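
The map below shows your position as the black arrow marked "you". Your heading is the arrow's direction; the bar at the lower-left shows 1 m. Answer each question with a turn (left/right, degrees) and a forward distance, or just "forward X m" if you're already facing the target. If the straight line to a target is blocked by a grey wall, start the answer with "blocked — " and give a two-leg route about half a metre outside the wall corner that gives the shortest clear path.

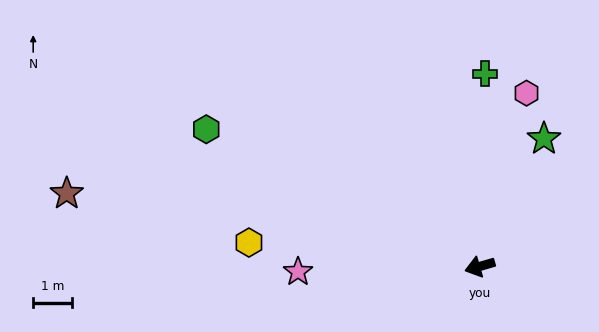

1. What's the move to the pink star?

turn right 14°, forward 4.6 m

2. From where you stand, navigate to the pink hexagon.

turn right 121°, forward 4.6 m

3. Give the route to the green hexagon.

turn right 43°, forward 7.8 m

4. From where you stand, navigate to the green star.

turn right 133°, forward 3.6 m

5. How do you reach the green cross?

turn right 108°, forward 4.9 m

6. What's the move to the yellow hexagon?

turn right 22°, forward 5.9 m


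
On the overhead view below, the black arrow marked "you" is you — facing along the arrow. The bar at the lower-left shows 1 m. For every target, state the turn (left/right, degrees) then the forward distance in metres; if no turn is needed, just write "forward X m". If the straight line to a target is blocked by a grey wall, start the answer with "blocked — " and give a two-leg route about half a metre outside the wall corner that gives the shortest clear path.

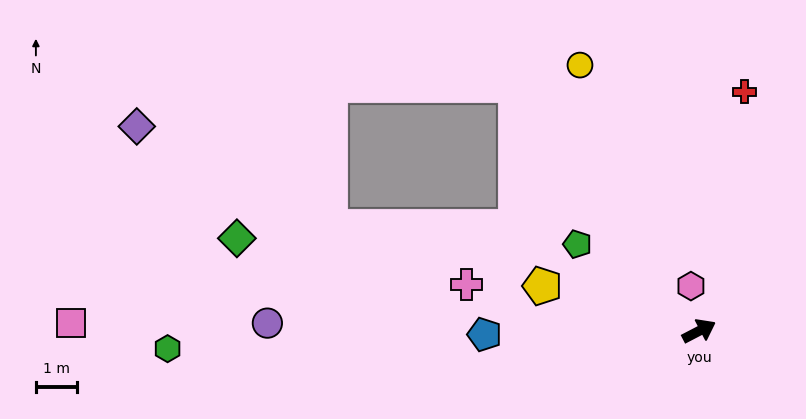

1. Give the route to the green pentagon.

turn left 117°, forward 3.6 m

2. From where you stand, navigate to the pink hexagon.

turn left 73°, forward 1.1 m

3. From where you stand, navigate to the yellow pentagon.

turn left 137°, forward 4.0 m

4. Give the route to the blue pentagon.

turn left 153°, forward 5.2 m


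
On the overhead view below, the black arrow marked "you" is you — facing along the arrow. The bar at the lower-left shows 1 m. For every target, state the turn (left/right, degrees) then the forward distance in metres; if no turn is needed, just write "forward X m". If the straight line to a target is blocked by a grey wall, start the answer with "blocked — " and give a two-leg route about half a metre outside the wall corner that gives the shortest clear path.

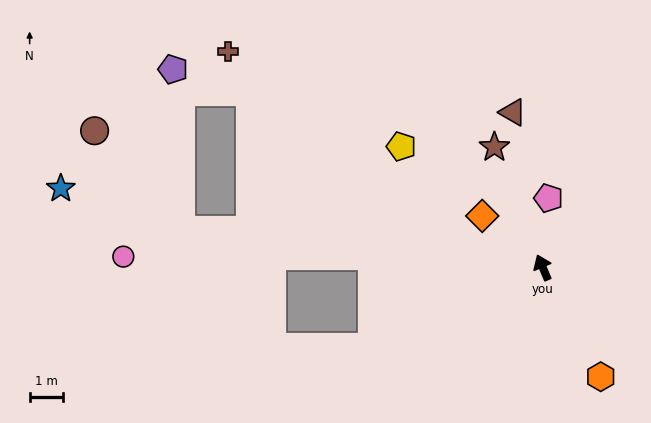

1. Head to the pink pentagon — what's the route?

turn right 28°, forward 2.1 m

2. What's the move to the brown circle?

blocked — turn left 61°, forward 10.8 m, then turn right 43°, forward 3.9 m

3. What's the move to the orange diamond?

turn left 27°, forward 2.4 m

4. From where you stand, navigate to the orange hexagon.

turn right 175°, forward 3.7 m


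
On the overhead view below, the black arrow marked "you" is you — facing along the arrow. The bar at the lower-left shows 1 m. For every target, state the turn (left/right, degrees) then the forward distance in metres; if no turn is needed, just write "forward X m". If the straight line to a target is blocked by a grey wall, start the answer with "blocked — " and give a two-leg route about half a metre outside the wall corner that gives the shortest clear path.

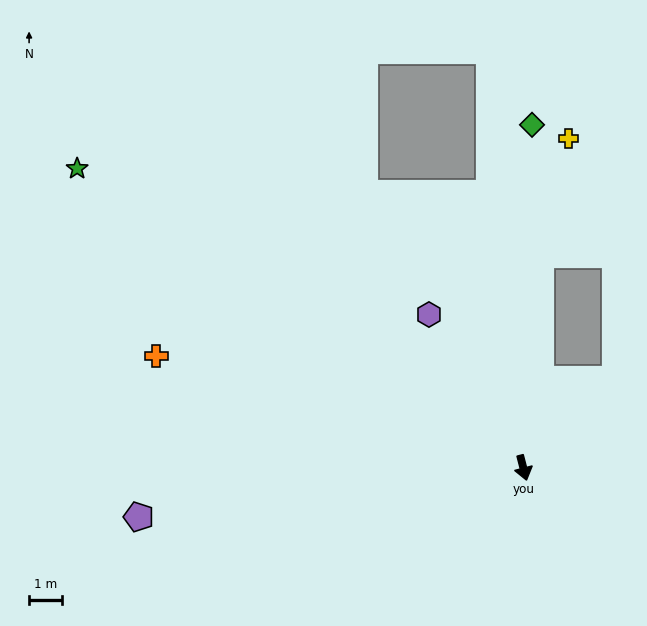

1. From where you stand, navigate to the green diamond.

turn left 164°, forward 10.5 m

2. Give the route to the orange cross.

turn right 121°, forward 11.8 m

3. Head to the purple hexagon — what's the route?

turn right 163°, forward 5.5 m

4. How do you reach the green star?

turn right 138°, forward 16.5 m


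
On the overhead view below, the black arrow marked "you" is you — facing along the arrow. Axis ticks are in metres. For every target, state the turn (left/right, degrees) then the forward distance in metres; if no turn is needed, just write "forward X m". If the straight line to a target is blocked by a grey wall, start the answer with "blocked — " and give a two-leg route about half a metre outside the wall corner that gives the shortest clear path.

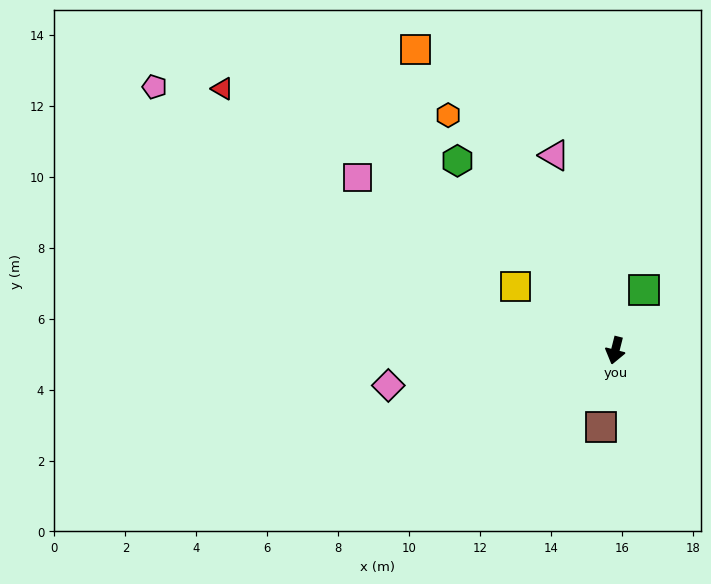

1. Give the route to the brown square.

turn left 3°, forward 2.2 m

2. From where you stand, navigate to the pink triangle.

turn right 149°, forward 5.8 m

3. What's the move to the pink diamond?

turn right 67°, forward 6.5 m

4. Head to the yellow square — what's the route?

turn right 109°, forward 3.3 m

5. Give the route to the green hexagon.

turn right 126°, forward 7.0 m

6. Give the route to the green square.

turn left 169°, forward 1.9 m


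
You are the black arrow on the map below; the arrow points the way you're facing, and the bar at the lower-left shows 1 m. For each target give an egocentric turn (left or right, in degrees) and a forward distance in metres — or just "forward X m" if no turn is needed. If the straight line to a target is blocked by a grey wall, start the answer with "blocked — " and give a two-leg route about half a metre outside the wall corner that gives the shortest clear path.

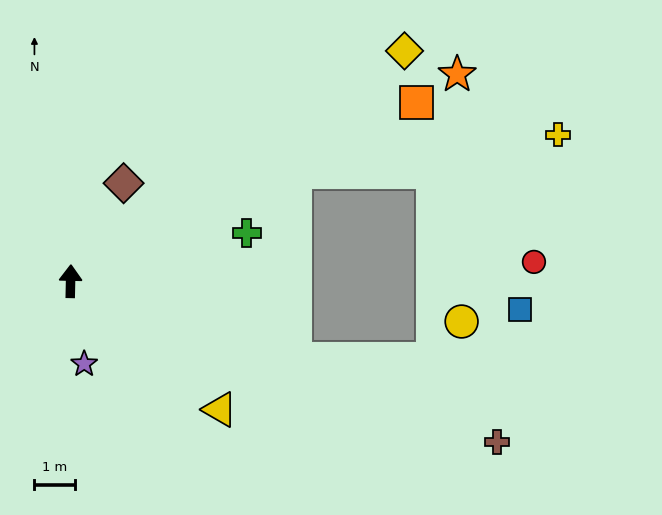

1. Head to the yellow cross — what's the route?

blocked — turn right 63°, forward 6.2 m, then turn right 18°, forward 6.6 m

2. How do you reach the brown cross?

turn right 109°, forward 11.4 m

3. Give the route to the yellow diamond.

turn right 54°, forward 10.1 m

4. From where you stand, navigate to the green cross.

turn right 73°, forward 4.6 m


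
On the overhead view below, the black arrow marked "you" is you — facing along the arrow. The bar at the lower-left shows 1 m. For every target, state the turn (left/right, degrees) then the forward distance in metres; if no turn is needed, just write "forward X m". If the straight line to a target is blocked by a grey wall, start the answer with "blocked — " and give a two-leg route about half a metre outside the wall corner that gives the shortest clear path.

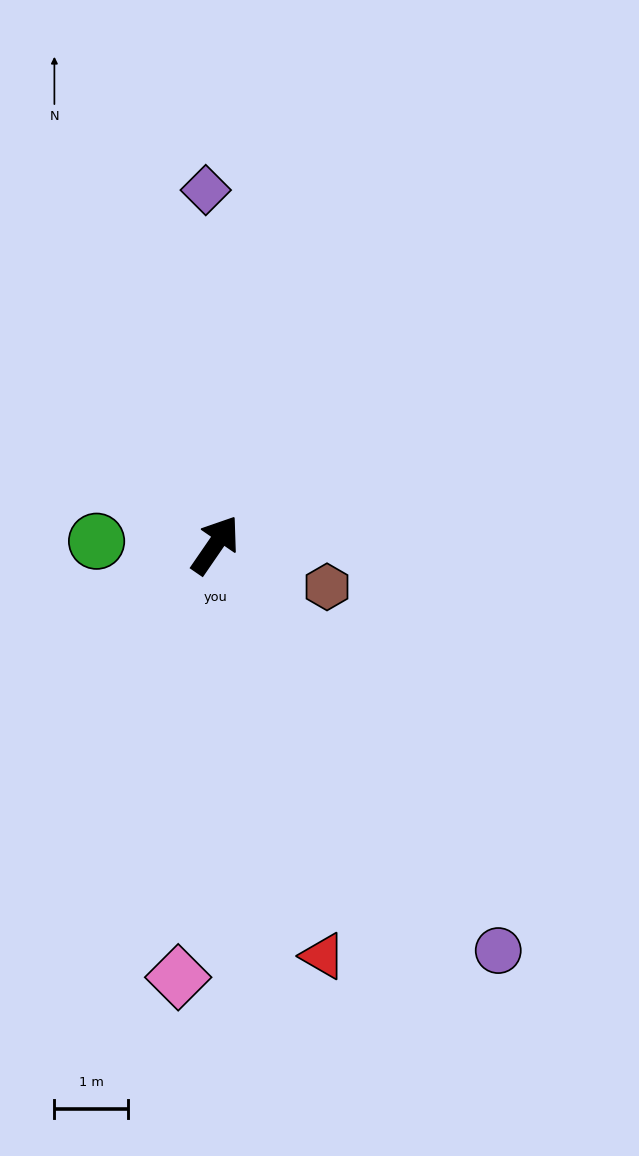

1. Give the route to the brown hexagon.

turn right 76°, forward 1.6 m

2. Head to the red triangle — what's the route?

turn right 131°, forward 5.8 m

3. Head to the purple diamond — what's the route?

turn left 36°, forward 4.8 m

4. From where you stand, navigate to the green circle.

turn left 123°, forward 1.6 m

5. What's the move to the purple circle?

turn right 111°, forward 6.7 m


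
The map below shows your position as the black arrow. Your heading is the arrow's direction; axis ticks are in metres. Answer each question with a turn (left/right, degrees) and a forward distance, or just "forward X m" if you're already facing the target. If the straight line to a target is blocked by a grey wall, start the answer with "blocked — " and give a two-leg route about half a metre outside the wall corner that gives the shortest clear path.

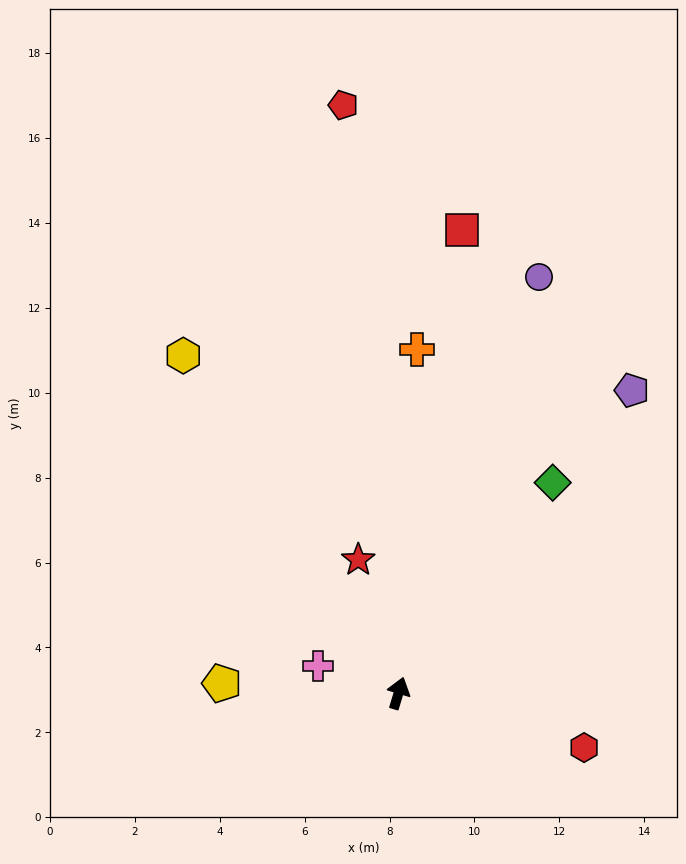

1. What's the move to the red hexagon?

turn right 90°, forward 4.6 m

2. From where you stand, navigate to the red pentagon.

turn left 22°, forward 13.9 m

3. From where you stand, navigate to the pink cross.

turn left 88°, forward 2.0 m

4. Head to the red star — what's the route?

turn left 34°, forward 3.3 m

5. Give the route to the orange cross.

turn left 14°, forward 8.1 m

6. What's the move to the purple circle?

forward 10.3 m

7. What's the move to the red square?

turn left 9°, forward 11.0 m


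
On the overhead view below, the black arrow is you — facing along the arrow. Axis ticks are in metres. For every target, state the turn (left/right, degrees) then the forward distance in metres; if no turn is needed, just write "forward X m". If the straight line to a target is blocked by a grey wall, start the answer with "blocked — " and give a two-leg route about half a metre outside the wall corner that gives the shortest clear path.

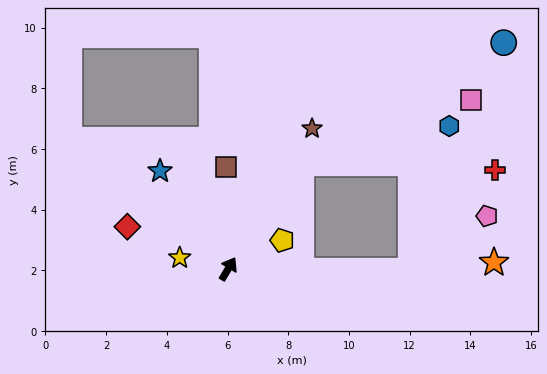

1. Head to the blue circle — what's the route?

blocked — turn right 4°, forward 4.2 m, then turn right 24°, forward 7.8 m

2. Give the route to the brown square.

turn left 32°, forward 3.4 m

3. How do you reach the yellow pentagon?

turn right 31°, forward 2.0 m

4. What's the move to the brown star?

forward 5.4 m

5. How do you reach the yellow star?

turn left 108°, forward 1.6 m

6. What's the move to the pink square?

blocked — turn right 4°, forward 4.2 m, then turn right 35°, forward 6.0 m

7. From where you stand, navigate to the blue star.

turn left 66°, forward 3.9 m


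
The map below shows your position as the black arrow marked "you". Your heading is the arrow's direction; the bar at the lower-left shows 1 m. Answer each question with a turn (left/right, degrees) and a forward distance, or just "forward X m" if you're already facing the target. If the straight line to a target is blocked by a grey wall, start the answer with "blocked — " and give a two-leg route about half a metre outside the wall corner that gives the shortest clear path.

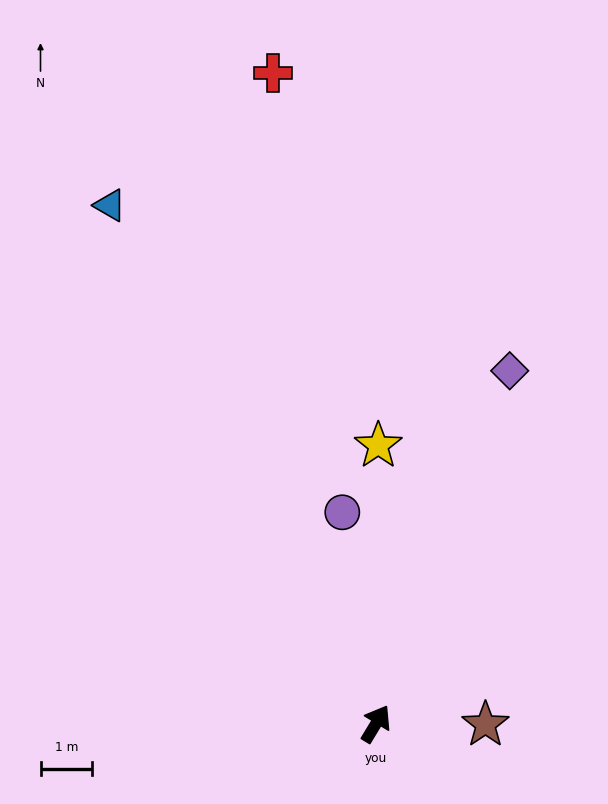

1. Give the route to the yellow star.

turn left 31°, forward 5.4 m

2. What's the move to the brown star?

turn right 59°, forward 2.1 m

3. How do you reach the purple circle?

turn left 40°, forward 4.2 m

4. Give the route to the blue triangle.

turn left 58°, forward 11.3 m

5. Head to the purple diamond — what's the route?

turn left 10°, forward 7.3 m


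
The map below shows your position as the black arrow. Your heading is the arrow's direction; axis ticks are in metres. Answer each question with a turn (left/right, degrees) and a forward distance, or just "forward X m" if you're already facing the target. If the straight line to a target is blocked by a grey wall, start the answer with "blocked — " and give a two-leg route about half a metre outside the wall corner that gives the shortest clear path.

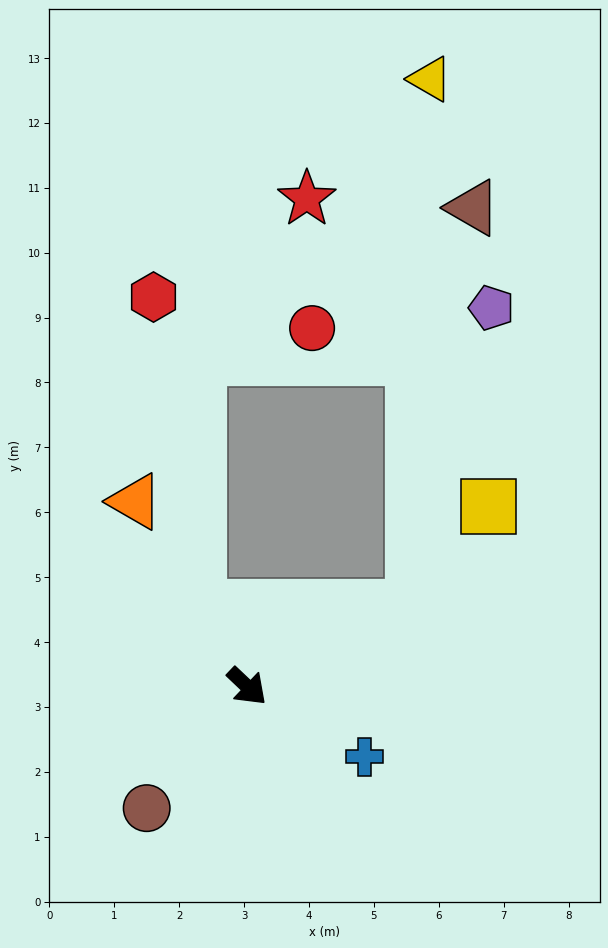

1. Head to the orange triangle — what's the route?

turn left 165°, forward 3.3 m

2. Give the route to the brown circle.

turn right 86°, forward 2.4 m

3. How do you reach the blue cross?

turn left 13°, forward 2.1 m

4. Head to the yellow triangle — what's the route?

blocked — turn left 69°, forward 2.8 m, then turn left 63°, forward 8.1 m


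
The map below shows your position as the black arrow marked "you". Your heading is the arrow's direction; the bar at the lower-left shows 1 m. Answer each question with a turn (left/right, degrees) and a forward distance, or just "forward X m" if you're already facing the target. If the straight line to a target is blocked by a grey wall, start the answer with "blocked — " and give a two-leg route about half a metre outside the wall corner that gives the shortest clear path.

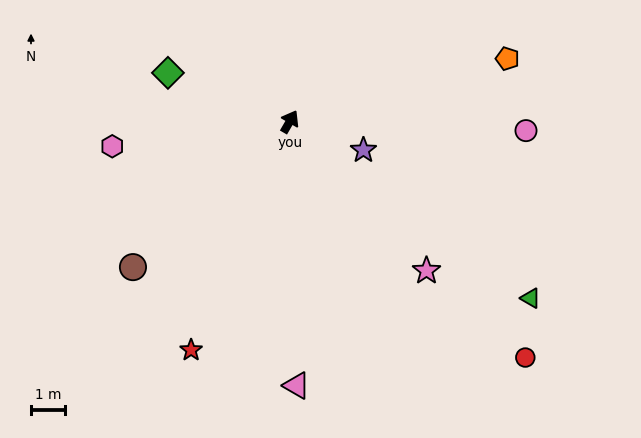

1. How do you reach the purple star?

turn right 81°, forward 2.4 m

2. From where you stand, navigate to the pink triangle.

turn right 148°, forward 7.9 m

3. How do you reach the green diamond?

turn left 98°, forward 3.9 m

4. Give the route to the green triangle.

turn right 96°, forward 8.9 m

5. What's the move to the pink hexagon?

turn left 128°, forward 5.3 m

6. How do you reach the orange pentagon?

turn right 44°, forward 6.8 m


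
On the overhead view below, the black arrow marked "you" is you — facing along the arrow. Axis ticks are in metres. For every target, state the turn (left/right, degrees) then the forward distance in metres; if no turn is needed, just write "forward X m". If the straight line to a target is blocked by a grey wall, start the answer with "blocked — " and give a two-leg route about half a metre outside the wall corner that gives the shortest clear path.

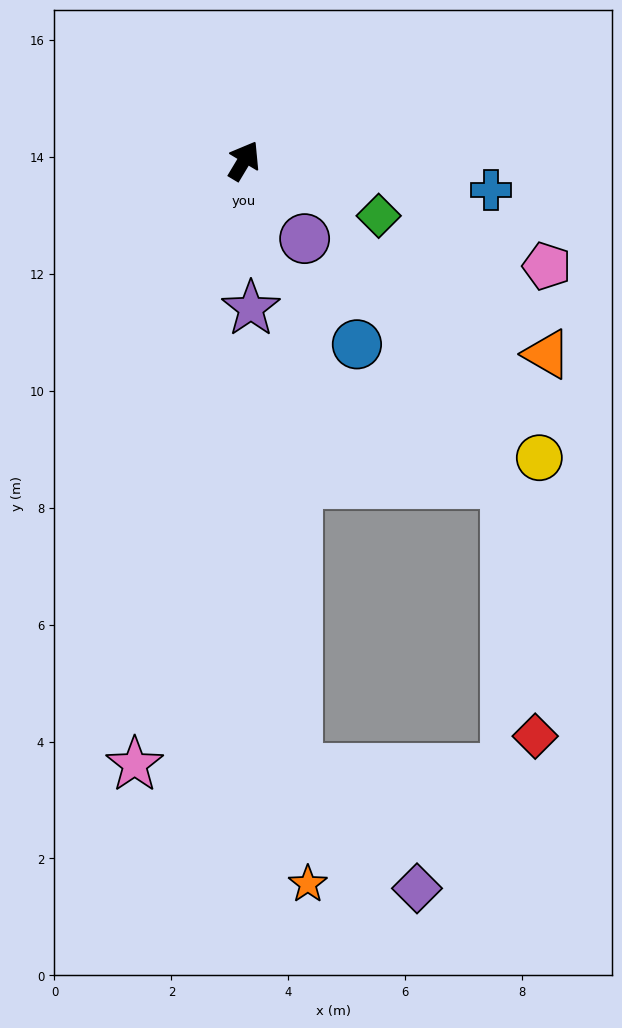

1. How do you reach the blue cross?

turn right 66°, forward 4.3 m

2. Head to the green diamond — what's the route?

turn right 81°, forward 2.5 m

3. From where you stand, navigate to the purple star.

turn right 146°, forward 2.5 m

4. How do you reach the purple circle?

turn right 111°, forward 1.7 m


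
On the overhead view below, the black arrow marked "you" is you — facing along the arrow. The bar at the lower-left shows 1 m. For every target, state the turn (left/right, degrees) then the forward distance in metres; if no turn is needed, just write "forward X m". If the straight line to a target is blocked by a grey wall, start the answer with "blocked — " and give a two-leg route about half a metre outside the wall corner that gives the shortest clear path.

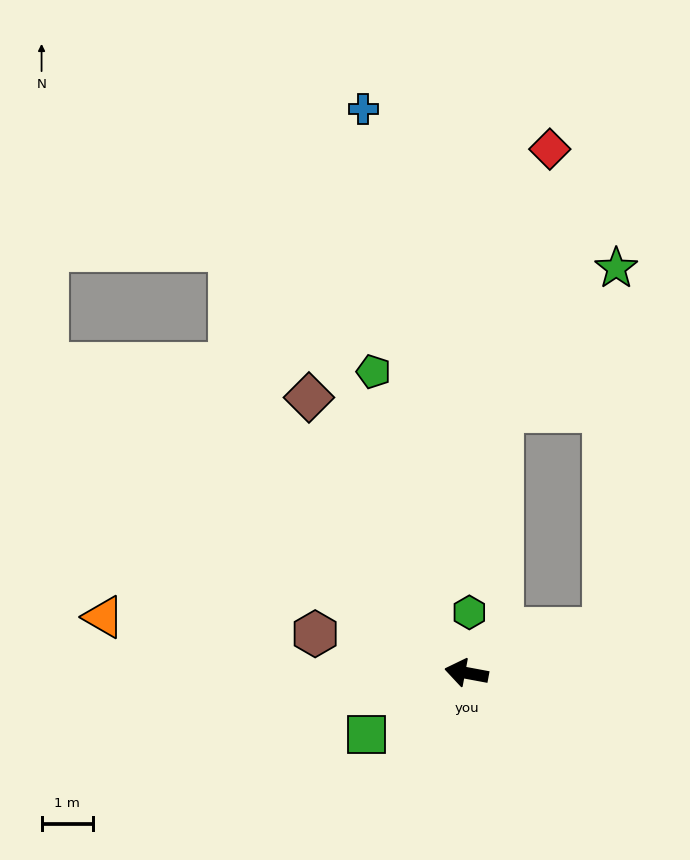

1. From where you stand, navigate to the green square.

turn left 42°, forward 2.3 m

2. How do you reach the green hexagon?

turn right 82°, forward 1.2 m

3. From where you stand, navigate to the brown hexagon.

turn right 4°, forward 3.0 m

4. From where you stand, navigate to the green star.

blocked — turn right 152°, forward 2.8 m, then turn left 71°, forward 7.0 m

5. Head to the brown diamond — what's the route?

turn right 50°, forward 6.2 m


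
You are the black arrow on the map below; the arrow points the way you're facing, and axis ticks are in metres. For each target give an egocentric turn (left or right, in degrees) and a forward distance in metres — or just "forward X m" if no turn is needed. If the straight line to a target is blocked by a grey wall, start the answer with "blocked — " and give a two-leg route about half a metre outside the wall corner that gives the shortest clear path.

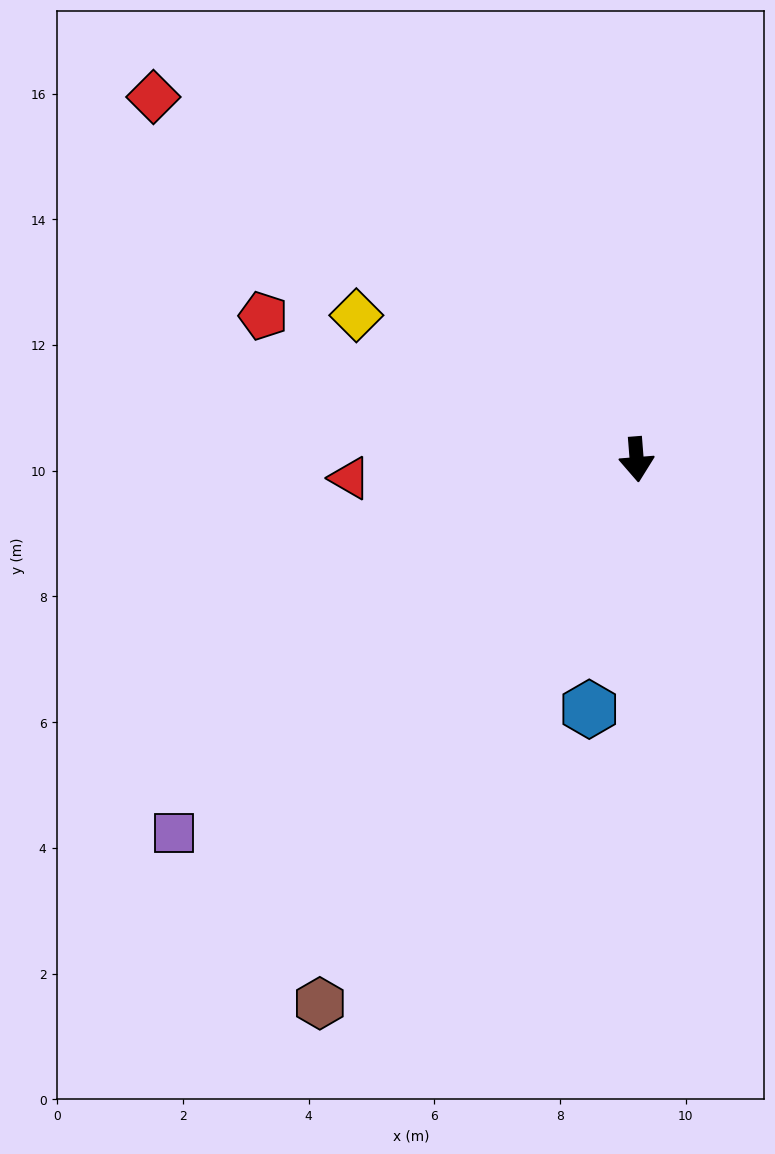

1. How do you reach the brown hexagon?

turn right 35°, forward 10.0 m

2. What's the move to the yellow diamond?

turn right 122°, forward 5.0 m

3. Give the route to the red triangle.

turn right 91°, forward 4.6 m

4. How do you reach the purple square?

turn right 56°, forward 9.5 m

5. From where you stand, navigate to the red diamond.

turn right 131°, forward 9.6 m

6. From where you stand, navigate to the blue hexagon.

turn right 15°, forward 4.0 m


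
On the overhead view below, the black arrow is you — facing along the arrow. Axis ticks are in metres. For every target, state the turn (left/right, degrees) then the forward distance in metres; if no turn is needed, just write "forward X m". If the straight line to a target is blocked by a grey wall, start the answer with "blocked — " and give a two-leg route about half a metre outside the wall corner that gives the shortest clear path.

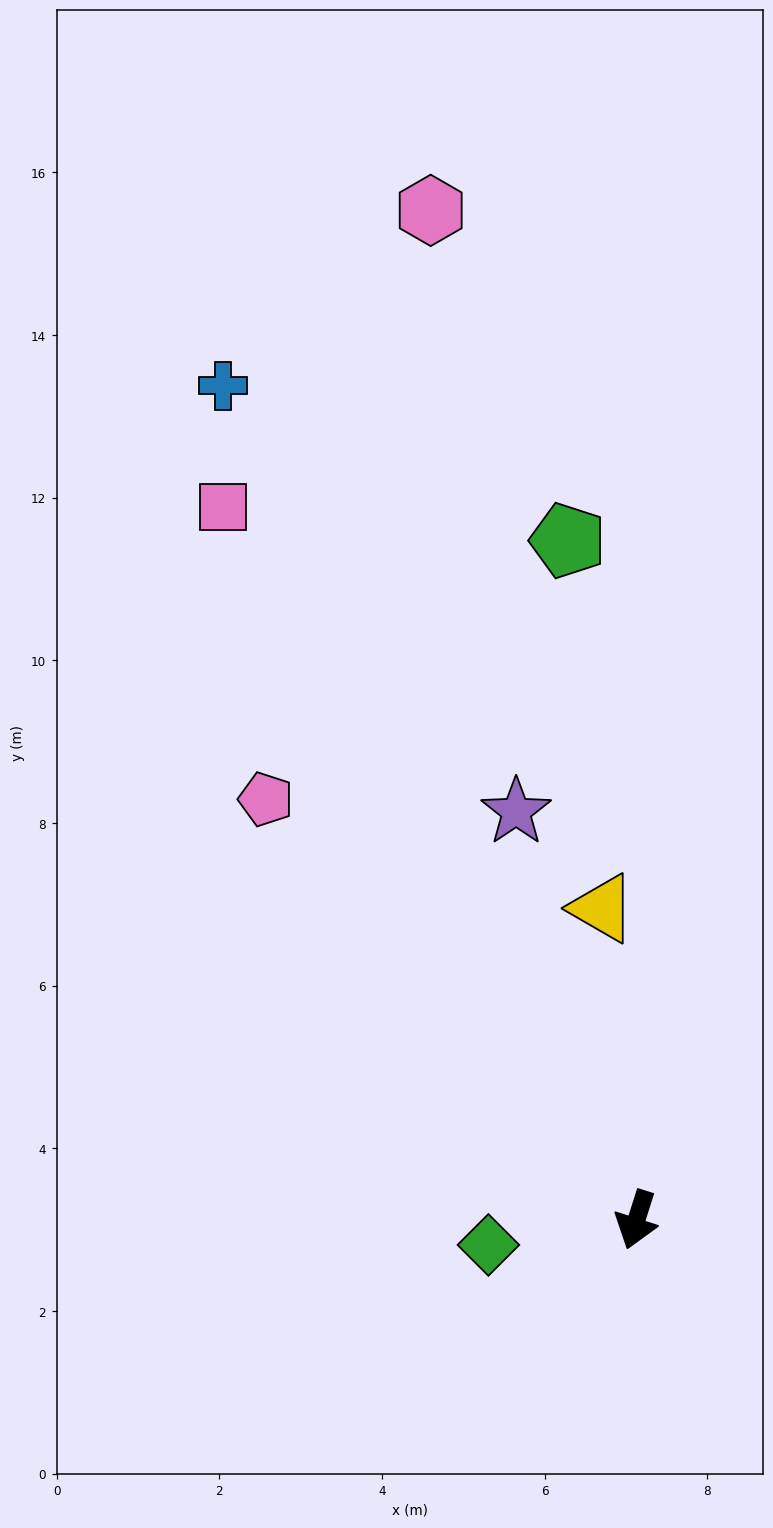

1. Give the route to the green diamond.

turn right 63°, forward 1.8 m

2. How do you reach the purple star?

turn right 146°, forward 5.2 m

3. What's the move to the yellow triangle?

turn right 156°, forward 3.9 m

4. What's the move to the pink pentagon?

turn right 121°, forward 6.9 m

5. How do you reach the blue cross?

turn right 136°, forward 11.4 m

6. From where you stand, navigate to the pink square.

turn right 132°, forward 10.1 m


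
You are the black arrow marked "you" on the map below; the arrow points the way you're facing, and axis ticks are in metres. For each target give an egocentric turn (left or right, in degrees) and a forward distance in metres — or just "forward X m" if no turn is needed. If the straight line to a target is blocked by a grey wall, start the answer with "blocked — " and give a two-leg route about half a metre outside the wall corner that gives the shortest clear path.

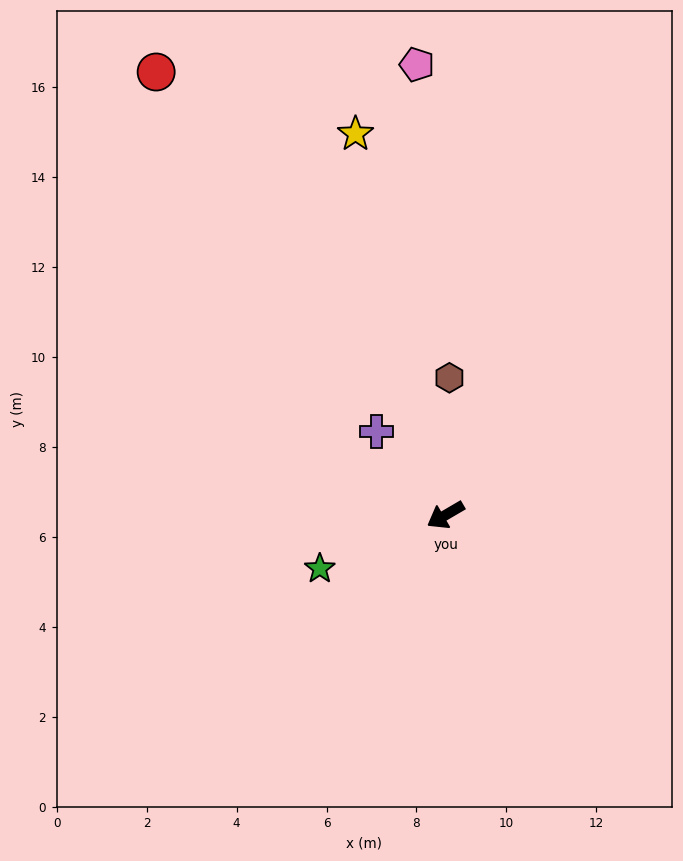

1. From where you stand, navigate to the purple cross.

turn right 81°, forward 2.4 m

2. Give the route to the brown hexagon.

turn right 122°, forward 3.1 m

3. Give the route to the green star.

turn right 7°, forward 3.0 m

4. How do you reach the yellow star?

turn right 107°, forward 8.7 m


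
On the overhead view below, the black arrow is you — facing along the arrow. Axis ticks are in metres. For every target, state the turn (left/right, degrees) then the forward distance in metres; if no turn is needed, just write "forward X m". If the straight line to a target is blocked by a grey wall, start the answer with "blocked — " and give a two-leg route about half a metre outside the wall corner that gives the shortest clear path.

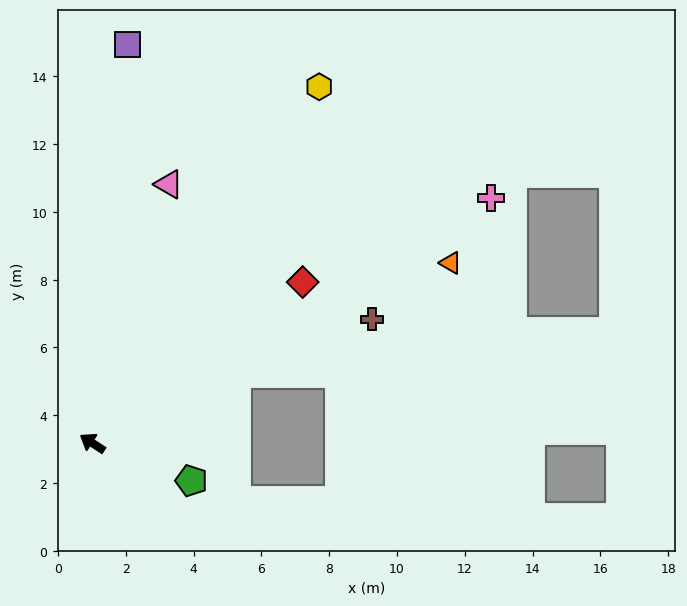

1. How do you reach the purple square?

turn right 62°, forward 11.8 m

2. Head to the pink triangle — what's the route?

turn right 74°, forward 8.0 m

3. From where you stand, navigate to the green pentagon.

turn right 168°, forward 3.1 m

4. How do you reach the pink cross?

turn right 115°, forward 13.8 m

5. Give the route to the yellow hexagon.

turn right 90°, forward 12.5 m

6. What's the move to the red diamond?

turn right 110°, forward 7.8 m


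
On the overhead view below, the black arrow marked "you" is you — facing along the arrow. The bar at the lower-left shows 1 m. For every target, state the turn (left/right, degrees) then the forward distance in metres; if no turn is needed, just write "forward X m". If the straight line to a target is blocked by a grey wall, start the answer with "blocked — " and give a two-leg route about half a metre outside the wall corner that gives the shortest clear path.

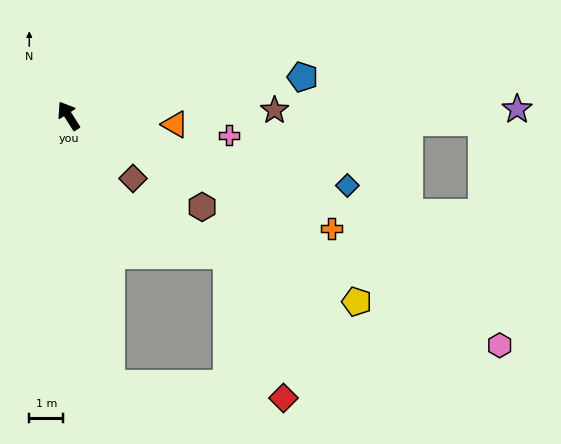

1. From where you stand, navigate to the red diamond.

blocked — turn left 157°, forward 8.0 m, then turn left 76°, forward 5.1 m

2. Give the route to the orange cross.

turn right 146°, forward 8.4 m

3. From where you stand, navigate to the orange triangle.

turn right 127°, forward 3.1 m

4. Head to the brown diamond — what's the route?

turn right 167°, forward 2.6 m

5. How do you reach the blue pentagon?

turn right 113°, forward 7.0 m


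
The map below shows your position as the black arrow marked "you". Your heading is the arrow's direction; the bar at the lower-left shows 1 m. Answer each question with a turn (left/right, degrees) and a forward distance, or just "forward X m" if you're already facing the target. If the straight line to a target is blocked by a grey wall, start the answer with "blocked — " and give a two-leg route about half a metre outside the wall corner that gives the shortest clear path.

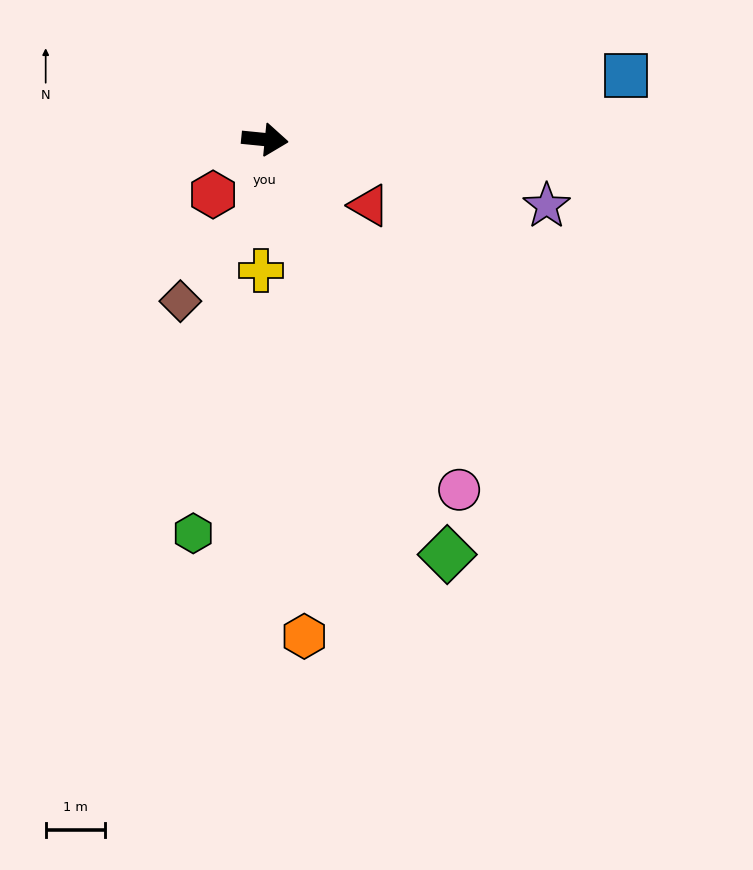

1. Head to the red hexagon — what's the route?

turn right 128°, forward 1.3 m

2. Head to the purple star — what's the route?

turn right 8°, forward 4.9 m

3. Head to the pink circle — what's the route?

turn right 55°, forward 6.8 m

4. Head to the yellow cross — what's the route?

turn right 86°, forward 2.2 m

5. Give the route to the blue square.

turn left 16°, forward 6.2 m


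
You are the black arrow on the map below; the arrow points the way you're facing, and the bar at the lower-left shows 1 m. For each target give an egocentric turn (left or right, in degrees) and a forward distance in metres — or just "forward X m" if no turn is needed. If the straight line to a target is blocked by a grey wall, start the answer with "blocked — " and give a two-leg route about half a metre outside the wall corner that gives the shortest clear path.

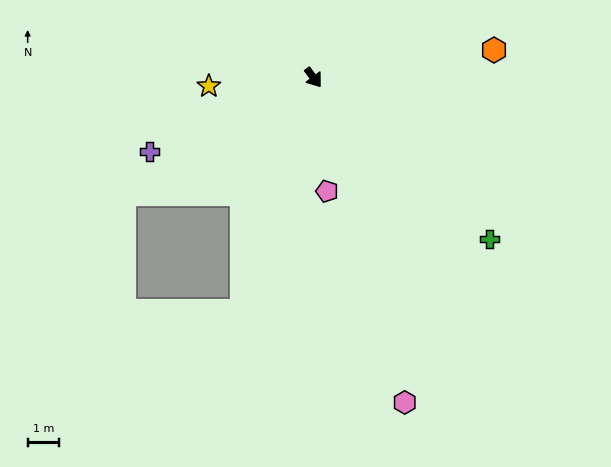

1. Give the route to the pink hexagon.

turn right 21°, forward 10.8 m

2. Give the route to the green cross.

turn left 11°, forward 7.7 m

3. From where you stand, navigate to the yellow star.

turn right 122°, forward 3.4 m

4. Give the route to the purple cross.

turn right 103°, forward 5.8 m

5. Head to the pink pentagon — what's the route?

turn right 30°, forward 3.7 m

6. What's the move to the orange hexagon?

turn left 62°, forward 5.9 m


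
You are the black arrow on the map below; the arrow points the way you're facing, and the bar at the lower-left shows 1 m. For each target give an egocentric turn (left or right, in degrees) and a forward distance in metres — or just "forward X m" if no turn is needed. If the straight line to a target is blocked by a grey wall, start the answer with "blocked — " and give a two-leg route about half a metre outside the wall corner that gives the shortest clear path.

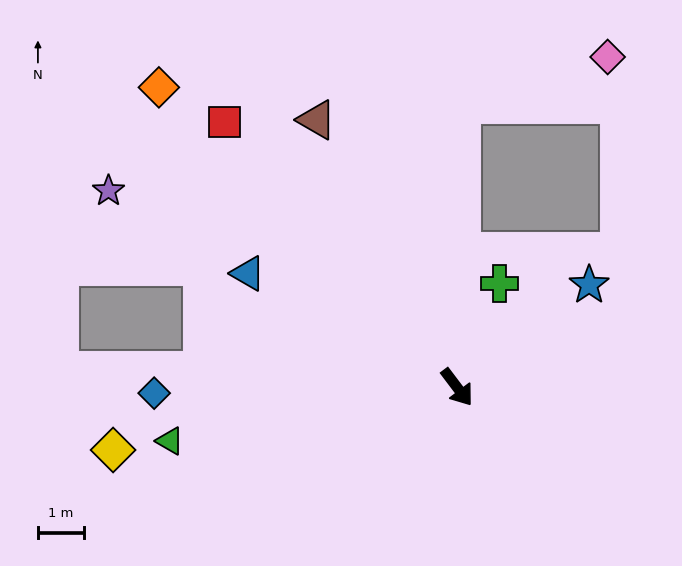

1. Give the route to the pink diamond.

blocked — turn left 142°, forward 6.2 m, then turn right 71°, forward 3.4 m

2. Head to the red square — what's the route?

turn right 176°, forward 7.7 m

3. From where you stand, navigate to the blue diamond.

turn right 126°, forward 6.6 m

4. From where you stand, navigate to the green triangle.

turn right 116°, forward 6.4 m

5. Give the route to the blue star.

turn left 91°, forward 3.7 m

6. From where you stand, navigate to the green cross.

turn left 121°, forward 2.5 m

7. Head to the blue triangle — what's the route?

turn right 156°, forward 5.2 m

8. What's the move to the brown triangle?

turn left 171°, forward 6.6 m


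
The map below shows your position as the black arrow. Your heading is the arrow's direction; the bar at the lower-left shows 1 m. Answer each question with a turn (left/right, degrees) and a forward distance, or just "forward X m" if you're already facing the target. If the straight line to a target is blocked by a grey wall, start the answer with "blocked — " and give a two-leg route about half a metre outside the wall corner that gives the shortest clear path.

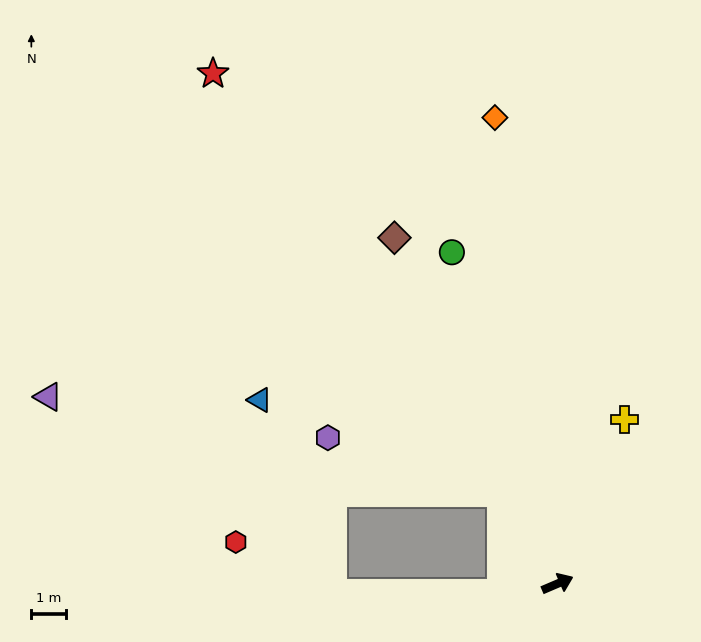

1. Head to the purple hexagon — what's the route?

blocked — turn left 98°, forward 3.1 m, then turn left 41°, forward 5.2 m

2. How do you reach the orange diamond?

turn left 75°, forward 13.5 m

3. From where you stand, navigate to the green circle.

turn left 85°, forward 10.0 m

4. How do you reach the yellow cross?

turn left 45°, forward 5.1 m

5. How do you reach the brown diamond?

turn left 92°, forward 11.0 m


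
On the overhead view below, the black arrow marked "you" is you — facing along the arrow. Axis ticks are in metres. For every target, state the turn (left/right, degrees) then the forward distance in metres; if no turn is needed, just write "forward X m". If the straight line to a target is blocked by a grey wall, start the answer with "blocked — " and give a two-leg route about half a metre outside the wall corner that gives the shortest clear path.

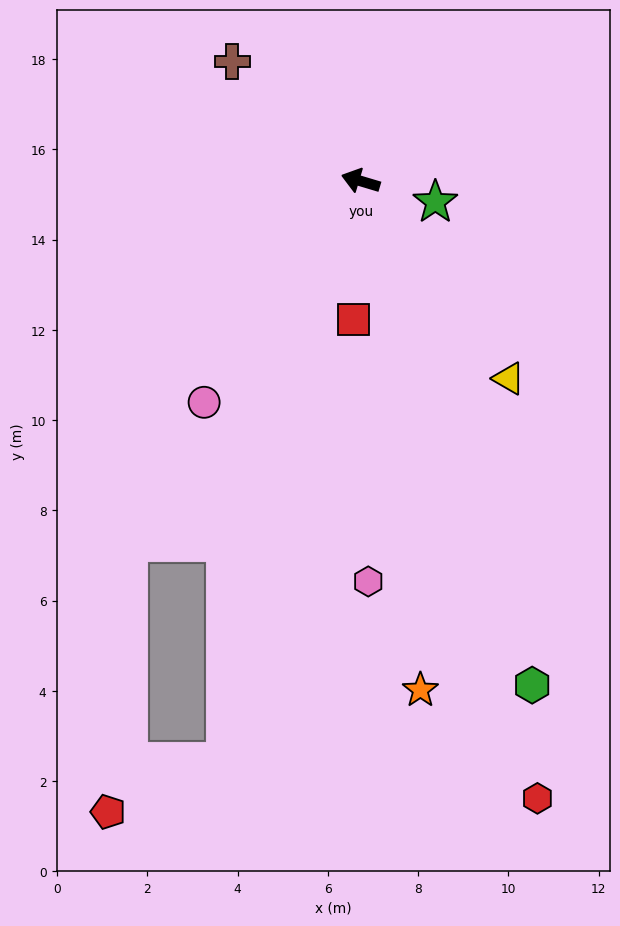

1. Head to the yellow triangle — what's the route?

turn left 144°, forward 5.5 m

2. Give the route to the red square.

turn left 104°, forward 3.1 m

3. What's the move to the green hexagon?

turn left 125°, forward 11.8 m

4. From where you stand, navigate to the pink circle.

turn left 71°, forward 6.0 m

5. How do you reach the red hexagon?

turn left 123°, forward 14.2 m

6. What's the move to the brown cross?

turn right 26°, forward 3.9 m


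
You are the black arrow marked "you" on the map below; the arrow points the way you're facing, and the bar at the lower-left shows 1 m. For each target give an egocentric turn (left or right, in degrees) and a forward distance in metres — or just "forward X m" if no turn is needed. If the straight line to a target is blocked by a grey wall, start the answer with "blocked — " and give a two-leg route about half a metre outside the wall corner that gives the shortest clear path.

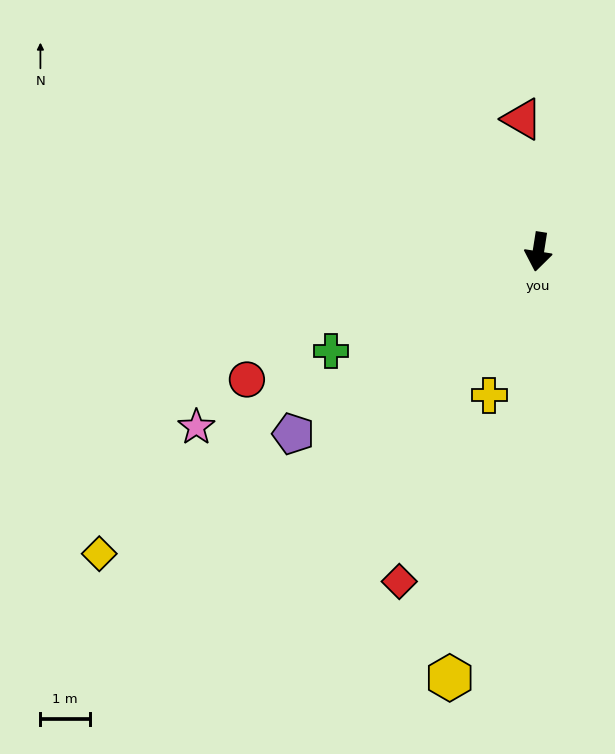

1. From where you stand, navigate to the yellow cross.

turn right 10°, forward 3.1 m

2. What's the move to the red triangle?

turn right 164°, forward 2.7 m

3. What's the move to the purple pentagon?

turn right 44°, forward 6.2 m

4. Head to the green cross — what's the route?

turn right 55°, forward 4.6 m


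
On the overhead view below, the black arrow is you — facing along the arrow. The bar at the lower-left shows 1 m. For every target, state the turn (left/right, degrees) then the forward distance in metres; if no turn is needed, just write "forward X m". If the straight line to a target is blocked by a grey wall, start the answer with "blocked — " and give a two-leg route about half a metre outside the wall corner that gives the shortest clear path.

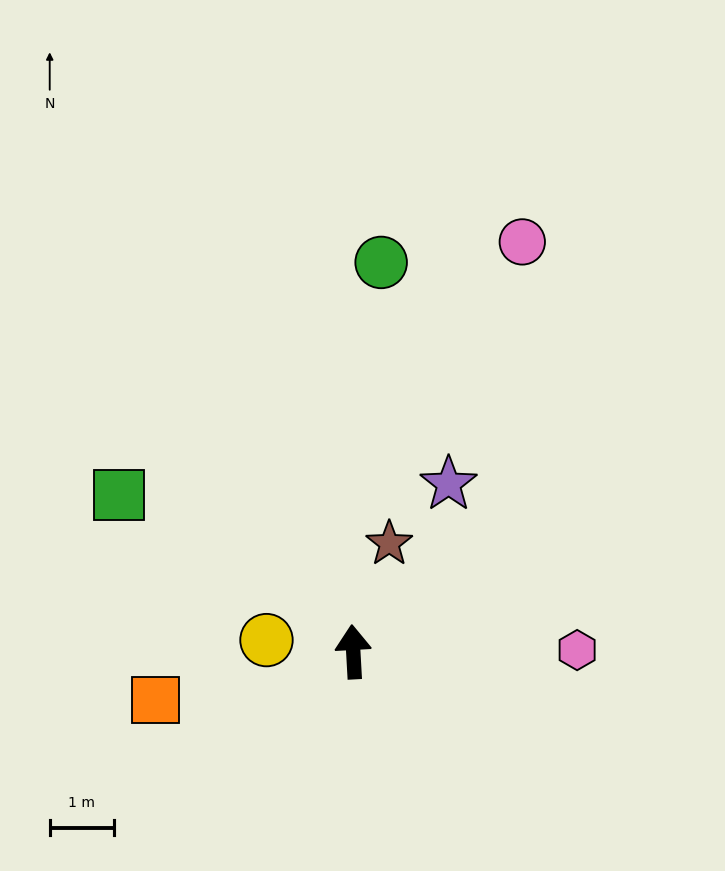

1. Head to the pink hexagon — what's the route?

turn right 93°, forward 3.5 m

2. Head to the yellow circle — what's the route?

turn left 79°, forward 1.4 m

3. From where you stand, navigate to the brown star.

turn right 22°, forward 1.8 m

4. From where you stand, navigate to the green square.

turn left 53°, forward 4.4 m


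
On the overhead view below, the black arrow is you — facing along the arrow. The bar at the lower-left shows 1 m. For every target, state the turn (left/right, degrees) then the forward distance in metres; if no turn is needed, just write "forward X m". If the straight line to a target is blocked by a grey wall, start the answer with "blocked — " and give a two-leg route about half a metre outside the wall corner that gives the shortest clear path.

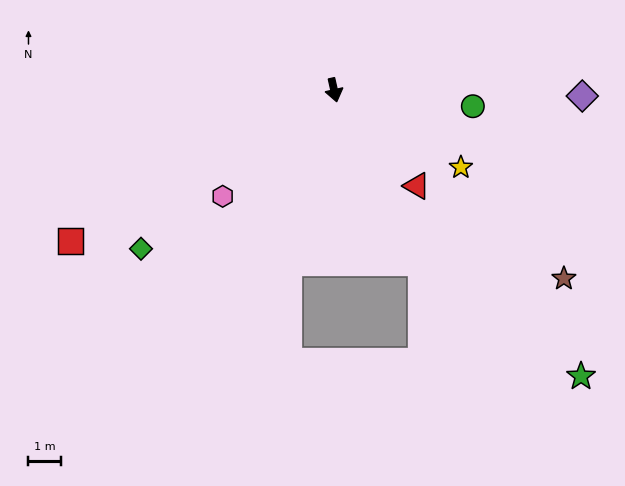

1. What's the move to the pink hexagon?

turn right 59°, forward 4.7 m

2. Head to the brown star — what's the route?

turn left 38°, forward 9.1 m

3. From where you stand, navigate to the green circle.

turn left 71°, forward 4.3 m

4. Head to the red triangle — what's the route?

turn left 28°, forward 3.9 m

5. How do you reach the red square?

turn right 73°, forward 9.3 m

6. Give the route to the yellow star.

turn left 46°, forward 4.6 m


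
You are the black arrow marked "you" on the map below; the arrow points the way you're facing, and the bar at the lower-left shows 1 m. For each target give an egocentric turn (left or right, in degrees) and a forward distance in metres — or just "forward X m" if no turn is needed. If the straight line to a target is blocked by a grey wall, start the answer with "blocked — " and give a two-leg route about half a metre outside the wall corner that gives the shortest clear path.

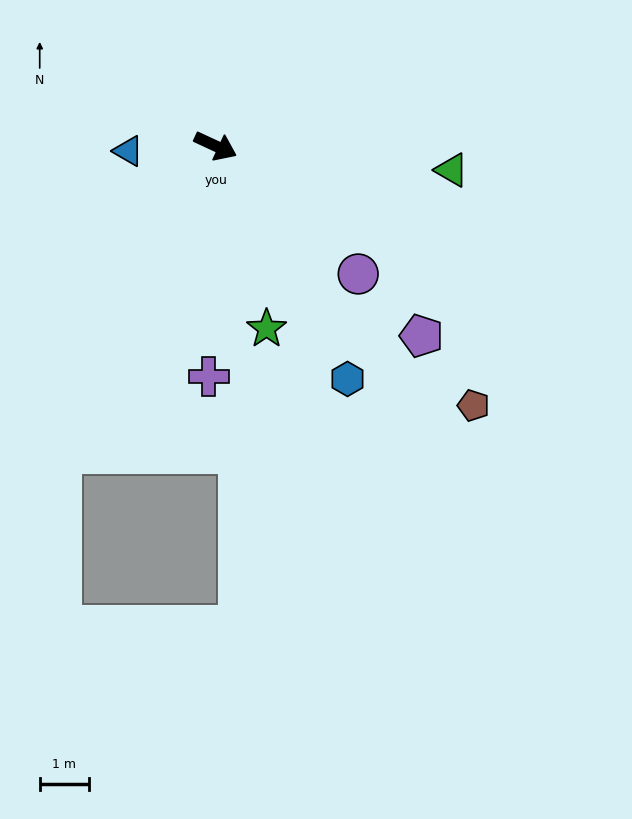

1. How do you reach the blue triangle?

turn right 152°, forward 1.8 m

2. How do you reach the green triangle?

turn left 19°, forward 4.8 m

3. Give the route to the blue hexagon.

turn right 36°, forward 5.4 m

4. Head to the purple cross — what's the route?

turn right 67°, forward 4.7 m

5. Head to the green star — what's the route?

turn right 50°, forward 3.8 m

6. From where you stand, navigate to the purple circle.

turn right 17°, forward 3.9 m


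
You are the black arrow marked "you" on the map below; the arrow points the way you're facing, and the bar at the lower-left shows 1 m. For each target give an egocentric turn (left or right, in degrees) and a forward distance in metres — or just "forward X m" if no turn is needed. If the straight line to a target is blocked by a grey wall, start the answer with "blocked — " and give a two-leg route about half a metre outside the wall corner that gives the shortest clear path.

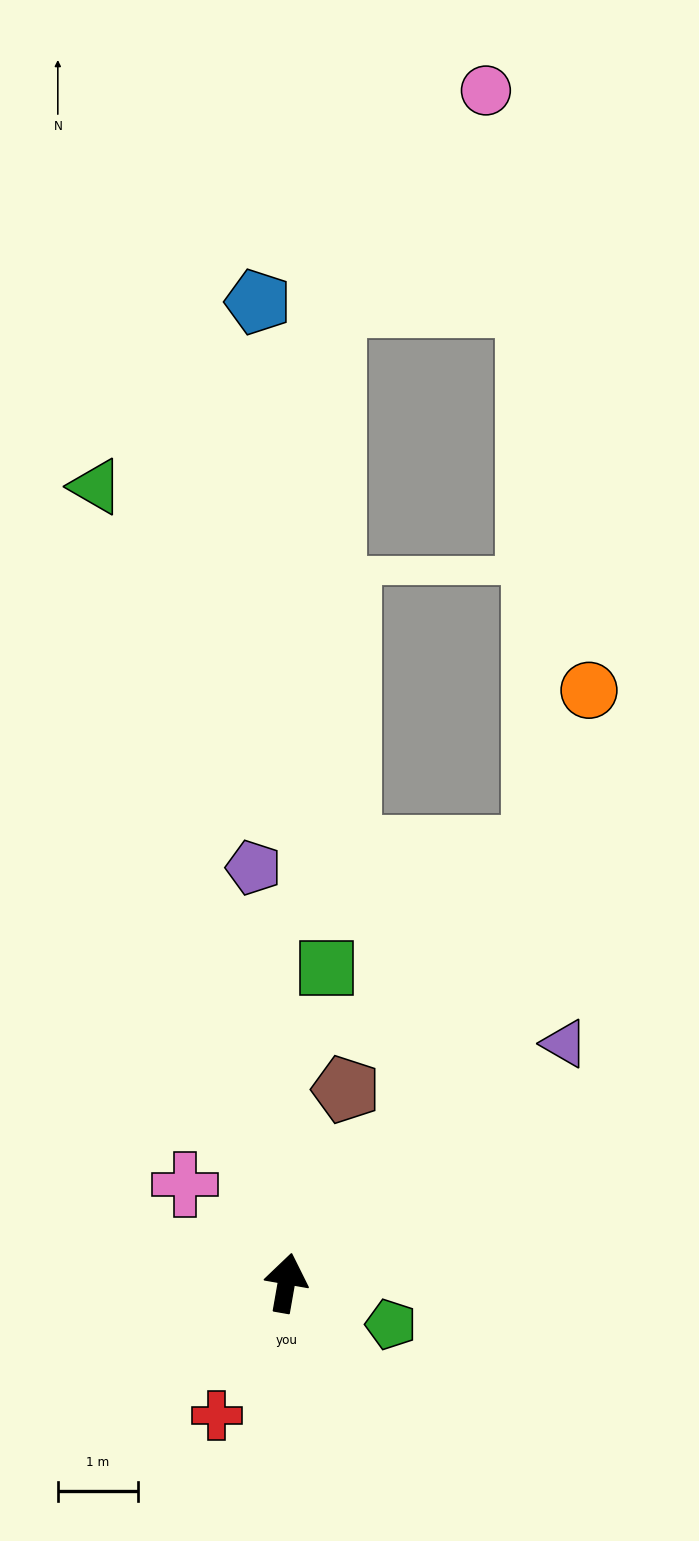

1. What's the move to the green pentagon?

turn right 102°, forward 1.4 m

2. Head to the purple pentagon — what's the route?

turn left 14°, forward 5.2 m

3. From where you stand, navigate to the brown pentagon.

turn right 7°, forward 2.5 m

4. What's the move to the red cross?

turn left 162°, forward 1.9 m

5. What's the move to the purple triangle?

turn right 39°, forward 4.6 m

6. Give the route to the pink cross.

turn left 56°, forward 1.8 m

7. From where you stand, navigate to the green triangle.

turn left 23°, forward 10.2 m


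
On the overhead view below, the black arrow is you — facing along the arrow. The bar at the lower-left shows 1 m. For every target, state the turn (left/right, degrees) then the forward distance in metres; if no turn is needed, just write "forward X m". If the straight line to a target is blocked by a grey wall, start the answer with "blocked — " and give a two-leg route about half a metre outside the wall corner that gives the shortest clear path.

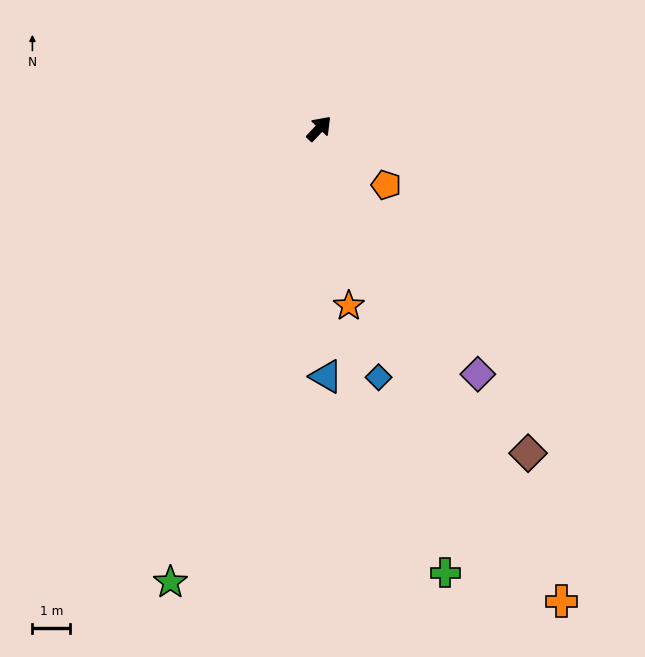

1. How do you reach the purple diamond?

turn right 104°, forward 7.7 m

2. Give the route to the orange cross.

turn right 110°, forward 14.1 m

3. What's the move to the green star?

turn right 155°, forward 12.6 m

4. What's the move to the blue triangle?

turn right 135°, forward 6.6 m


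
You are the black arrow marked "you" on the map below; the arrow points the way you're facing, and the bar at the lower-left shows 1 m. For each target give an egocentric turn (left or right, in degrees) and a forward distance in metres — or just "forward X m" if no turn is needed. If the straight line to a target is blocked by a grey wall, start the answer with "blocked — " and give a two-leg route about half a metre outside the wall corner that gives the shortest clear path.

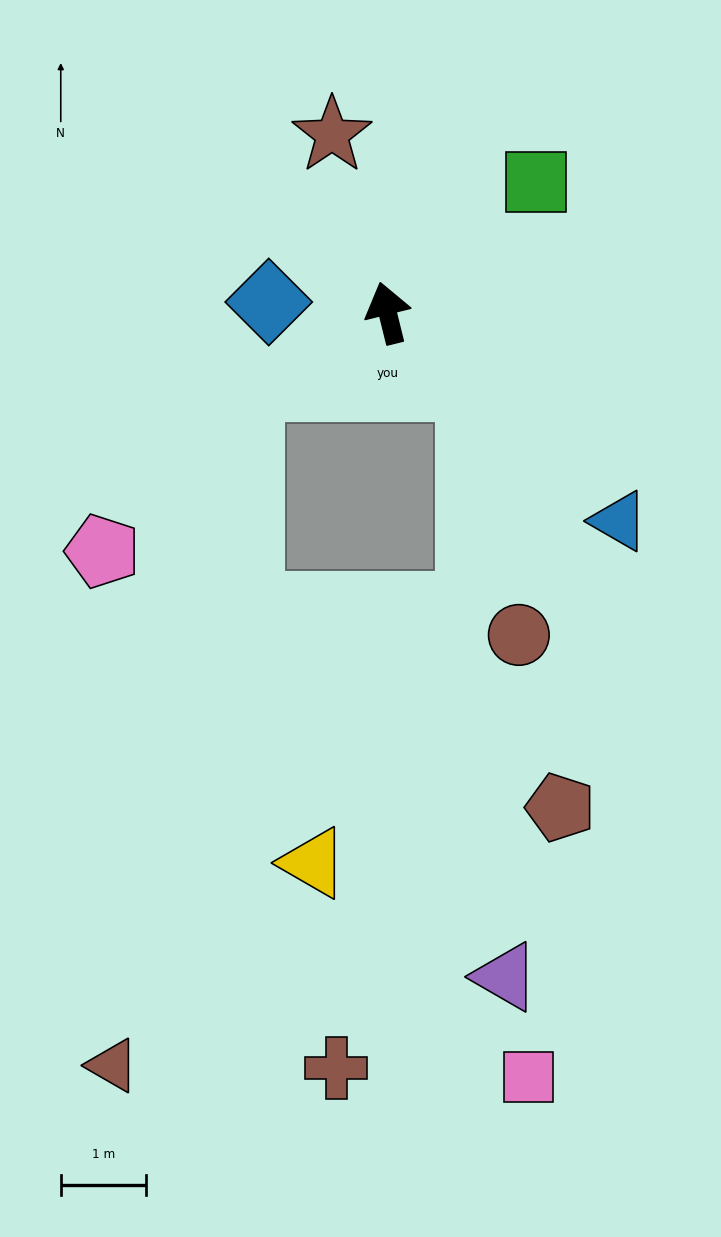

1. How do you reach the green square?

turn right 62°, forward 2.3 m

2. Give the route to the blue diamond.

turn left 71°, forward 1.4 m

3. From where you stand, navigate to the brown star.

turn left 3°, forward 2.2 m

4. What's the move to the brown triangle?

blocked — turn left 103°, forward 1.8 m, then turn left 52°, forward 8.1 m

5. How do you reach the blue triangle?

turn right 146°, forward 3.7 m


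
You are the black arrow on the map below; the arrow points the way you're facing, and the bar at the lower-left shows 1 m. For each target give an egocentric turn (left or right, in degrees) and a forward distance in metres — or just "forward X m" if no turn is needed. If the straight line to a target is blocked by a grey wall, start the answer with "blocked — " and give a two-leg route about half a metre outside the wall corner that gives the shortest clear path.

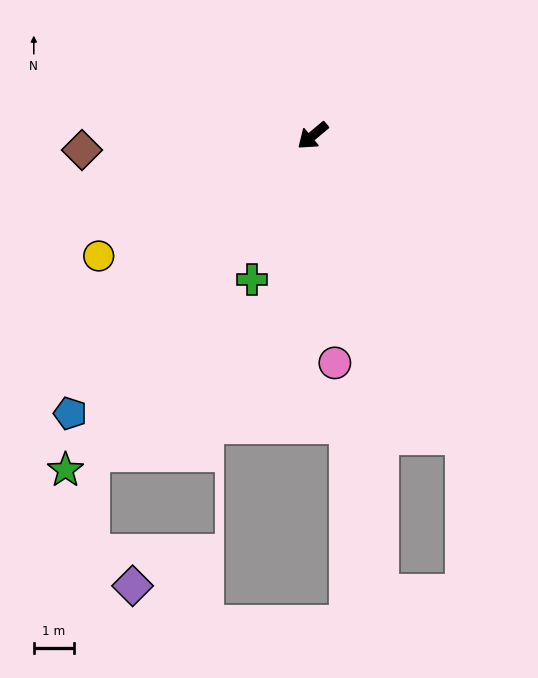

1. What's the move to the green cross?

turn left 27°, forward 3.9 m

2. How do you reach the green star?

turn left 14°, forward 10.3 m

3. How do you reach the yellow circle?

turn right 10°, forward 6.1 m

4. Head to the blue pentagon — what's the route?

turn left 9°, forward 9.1 m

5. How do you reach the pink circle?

turn left 56°, forward 5.7 m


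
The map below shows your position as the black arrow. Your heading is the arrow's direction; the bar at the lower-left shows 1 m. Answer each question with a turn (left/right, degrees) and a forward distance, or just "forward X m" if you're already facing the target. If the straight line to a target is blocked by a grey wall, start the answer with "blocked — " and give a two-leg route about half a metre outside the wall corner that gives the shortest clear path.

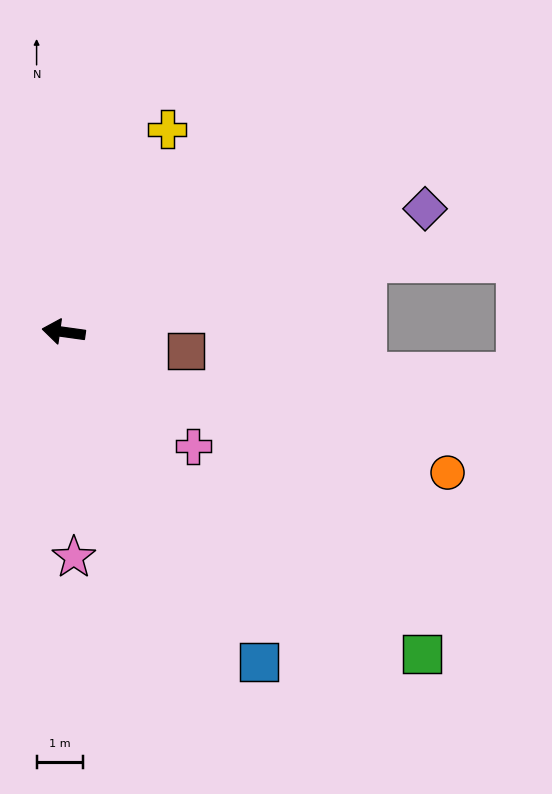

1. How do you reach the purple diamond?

turn right 153°, forward 8.3 m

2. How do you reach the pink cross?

turn left 147°, forward 3.8 m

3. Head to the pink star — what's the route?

turn left 101°, forward 4.9 m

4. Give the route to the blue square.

turn left 129°, forward 8.3 m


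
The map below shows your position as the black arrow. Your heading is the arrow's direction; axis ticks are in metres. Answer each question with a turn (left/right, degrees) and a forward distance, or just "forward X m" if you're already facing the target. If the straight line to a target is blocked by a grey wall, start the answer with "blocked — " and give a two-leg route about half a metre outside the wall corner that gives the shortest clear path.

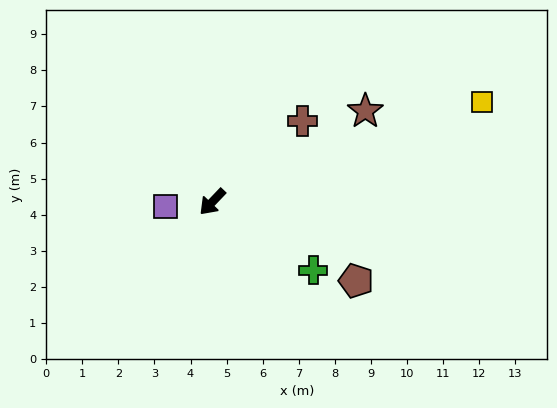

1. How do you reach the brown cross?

turn left 176°, forward 3.4 m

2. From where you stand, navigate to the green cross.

turn left 100°, forward 3.4 m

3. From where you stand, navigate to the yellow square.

turn left 154°, forward 8.0 m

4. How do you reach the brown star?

turn left 164°, forward 4.9 m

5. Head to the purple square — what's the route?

turn right 40°, forward 1.3 m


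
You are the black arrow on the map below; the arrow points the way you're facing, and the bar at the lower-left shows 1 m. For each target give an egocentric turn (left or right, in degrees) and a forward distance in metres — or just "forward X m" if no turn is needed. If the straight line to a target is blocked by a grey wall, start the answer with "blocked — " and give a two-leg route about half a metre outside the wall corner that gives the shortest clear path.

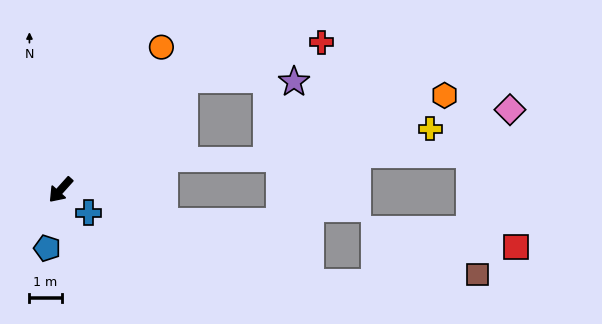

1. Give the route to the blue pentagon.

turn left 29°, forward 1.9 m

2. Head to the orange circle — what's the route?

turn right 173°, forward 5.4 m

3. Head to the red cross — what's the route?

blocked — turn left 174°, forward 5.1 m, then turn right 27°, forward 4.4 m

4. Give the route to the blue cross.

turn left 92°, forward 1.1 m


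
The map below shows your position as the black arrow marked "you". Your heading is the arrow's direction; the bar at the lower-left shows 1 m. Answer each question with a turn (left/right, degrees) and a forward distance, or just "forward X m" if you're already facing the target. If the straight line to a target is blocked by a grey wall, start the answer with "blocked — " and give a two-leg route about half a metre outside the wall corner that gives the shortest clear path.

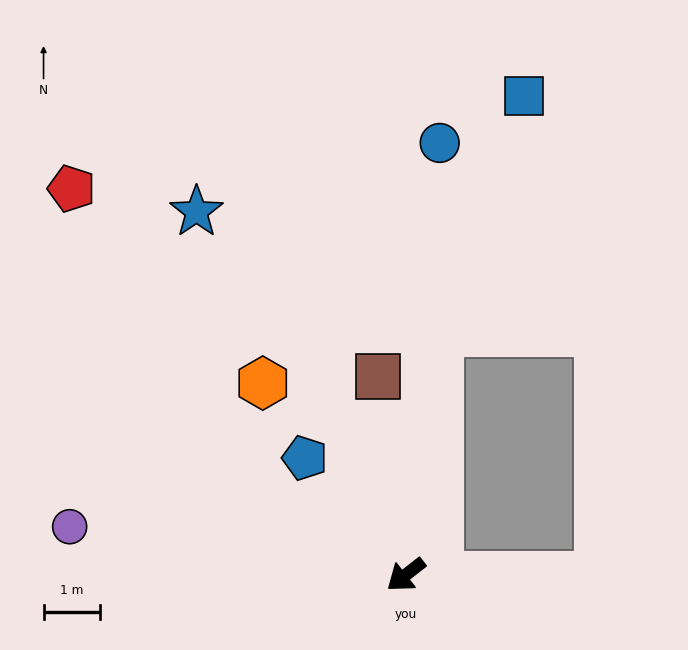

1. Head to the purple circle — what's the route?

turn right 46°, forward 6.0 m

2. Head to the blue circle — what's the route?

turn right 133°, forward 7.7 m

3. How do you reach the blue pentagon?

turn right 87°, forward 2.7 m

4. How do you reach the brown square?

turn right 120°, forward 3.6 m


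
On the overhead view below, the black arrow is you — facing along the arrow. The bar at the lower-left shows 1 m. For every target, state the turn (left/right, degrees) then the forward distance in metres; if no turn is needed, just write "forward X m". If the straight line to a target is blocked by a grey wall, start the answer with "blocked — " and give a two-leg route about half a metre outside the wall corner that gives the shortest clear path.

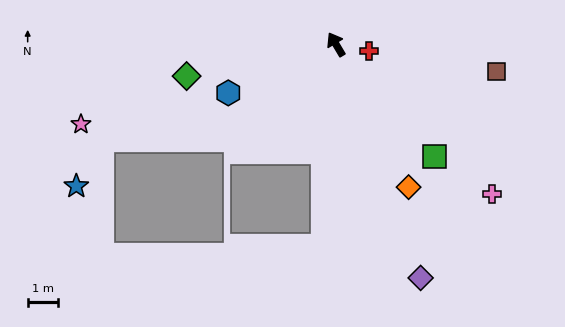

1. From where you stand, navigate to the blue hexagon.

turn left 84°, forward 3.8 m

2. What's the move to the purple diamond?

turn left 169°, forward 8.1 m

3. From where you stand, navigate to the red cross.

turn right 132°, forward 1.1 m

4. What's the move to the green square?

turn right 169°, forward 4.8 m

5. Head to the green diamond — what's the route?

turn left 71°, forward 5.0 m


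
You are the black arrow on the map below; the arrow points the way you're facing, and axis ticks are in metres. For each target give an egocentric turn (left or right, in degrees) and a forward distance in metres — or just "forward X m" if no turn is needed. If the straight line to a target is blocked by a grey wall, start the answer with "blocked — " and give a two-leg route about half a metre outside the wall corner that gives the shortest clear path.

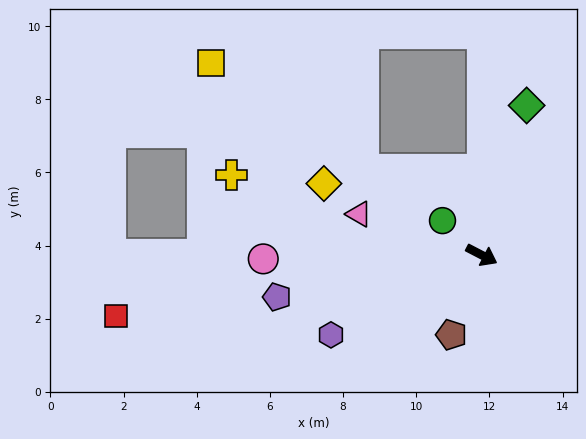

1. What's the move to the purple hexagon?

turn right 125°, forward 4.7 m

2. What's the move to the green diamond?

turn left 101°, forward 4.3 m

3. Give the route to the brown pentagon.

turn right 83°, forward 2.3 m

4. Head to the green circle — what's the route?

turn left 166°, forward 1.4 m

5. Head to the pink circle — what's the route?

turn right 152°, forward 6.0 m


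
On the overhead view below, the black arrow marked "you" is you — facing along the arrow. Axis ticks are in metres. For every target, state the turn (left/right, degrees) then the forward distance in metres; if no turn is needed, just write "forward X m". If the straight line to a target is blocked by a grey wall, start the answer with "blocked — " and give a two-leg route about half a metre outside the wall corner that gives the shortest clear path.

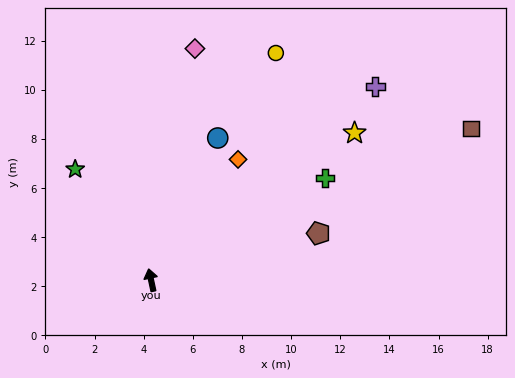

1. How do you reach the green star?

turn left 22°, forward 5.5 m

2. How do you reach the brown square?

turn right 77°, forward 14.4 m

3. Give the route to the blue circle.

turn right 37°, forward 6.4 m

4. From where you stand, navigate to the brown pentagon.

turn right 87°, forward 7.1 m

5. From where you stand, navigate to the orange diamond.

turn right 48°, forward 6.1 m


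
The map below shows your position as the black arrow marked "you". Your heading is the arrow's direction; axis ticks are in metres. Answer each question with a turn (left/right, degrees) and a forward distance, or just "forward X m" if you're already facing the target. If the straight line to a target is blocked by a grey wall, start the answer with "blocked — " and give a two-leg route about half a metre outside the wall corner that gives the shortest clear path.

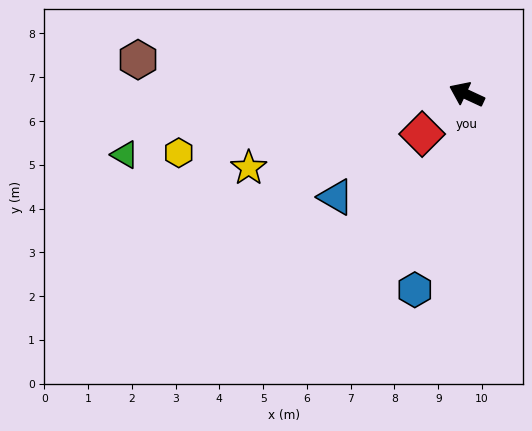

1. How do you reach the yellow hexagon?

turn left 36°, forward 6.7 m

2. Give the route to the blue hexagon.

turn left 100°, forward 4.6 m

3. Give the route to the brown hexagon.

turn left 19°, forward 7.5 m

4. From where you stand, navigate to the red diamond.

turn left 67°, forward 1.4 m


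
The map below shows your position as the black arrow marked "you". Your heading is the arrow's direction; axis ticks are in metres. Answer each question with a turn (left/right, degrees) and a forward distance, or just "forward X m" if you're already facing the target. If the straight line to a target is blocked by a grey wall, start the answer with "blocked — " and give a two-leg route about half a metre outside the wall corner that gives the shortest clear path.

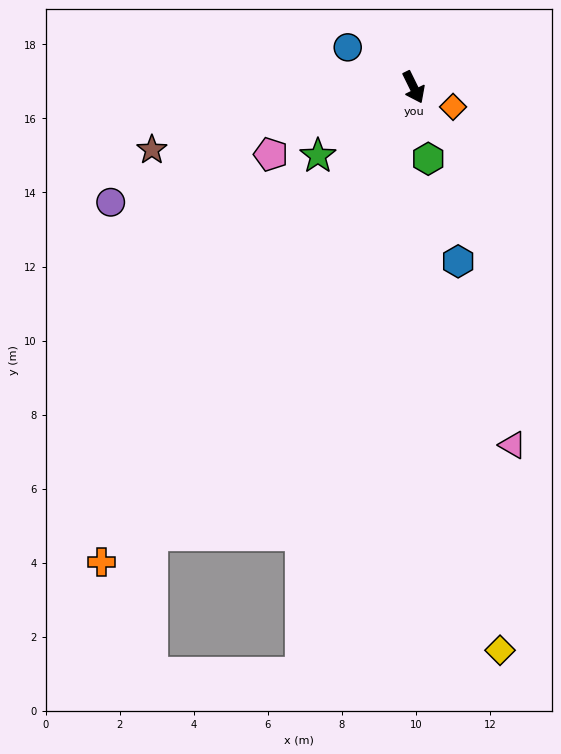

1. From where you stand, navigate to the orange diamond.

turn left 37°, forward 1.2 m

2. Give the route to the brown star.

turn right 103°, forward 7.3 m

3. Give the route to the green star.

turn right 81°, forward 3.2 m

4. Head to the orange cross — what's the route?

turn right 60°, forward 15.3 m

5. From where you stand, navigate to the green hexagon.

turn right 15°, forward 2.0 m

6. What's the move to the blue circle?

turn right 147°, forward 2.1 m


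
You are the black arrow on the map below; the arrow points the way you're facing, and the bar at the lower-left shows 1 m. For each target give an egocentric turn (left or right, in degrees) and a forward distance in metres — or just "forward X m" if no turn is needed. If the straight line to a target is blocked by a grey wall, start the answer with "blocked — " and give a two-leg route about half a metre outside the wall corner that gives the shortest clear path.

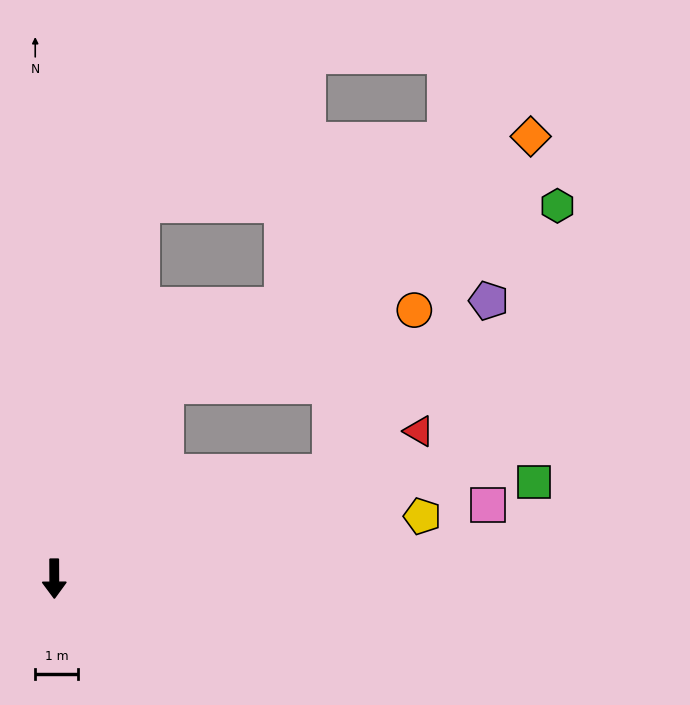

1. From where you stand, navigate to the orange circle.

blocked — turn left 111°, forward 7.0 m, then turn left 41°, forward 4.3 m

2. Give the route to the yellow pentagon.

turn left 99°, forward 8.8 m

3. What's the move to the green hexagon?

blocked — turn left 150°, forward 5.3 m, then turn right 36°, forward 10.2 m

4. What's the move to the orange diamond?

blocked — turn left 150°, forward 5.3 m, then turn right 26°, forward 10.5 m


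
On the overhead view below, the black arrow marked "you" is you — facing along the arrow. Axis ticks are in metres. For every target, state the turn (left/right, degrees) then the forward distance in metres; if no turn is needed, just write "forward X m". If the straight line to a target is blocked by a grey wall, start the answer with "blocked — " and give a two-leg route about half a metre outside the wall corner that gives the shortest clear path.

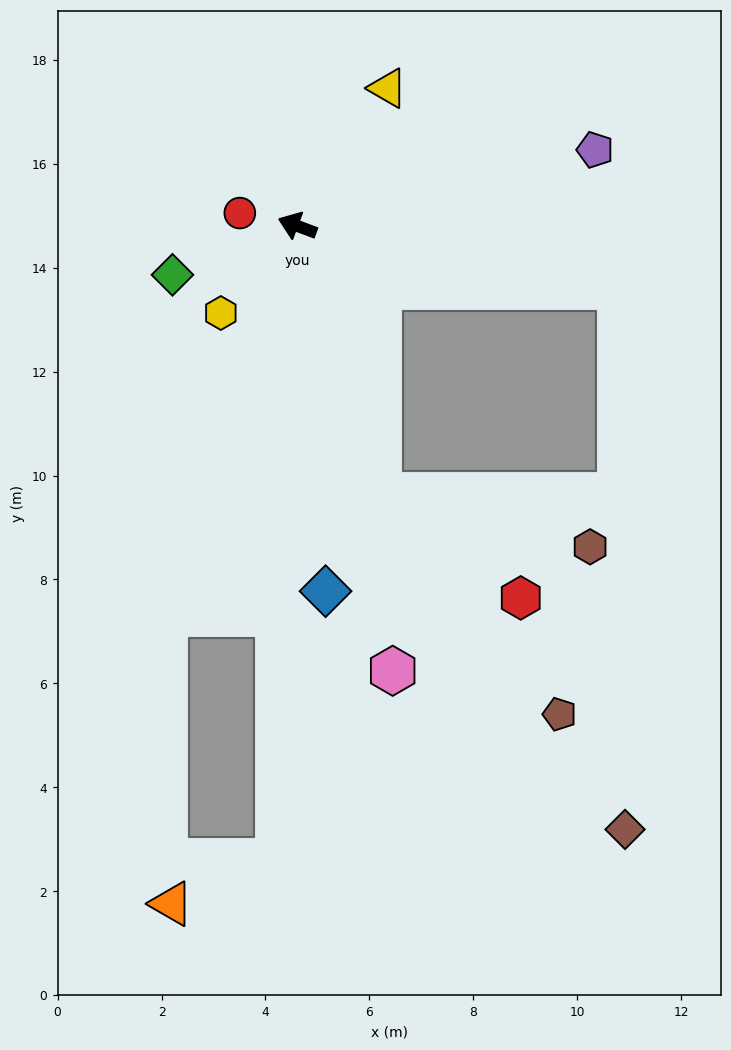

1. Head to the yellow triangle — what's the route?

turn right 103°, forward 3.2 m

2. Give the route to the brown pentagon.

blocked — turn left 128°, forward 5.4 m, then turn left 22°, forward 5.5 m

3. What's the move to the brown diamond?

blocked — turn right 170°, forward 6.3 m, then turn right 79°, forward 10.4 m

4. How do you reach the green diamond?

turn left 42°, forward 2.6 m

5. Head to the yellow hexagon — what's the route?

turn left 69°, forward 2.2 m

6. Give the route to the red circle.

turn left 8°, forward 1.1 m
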